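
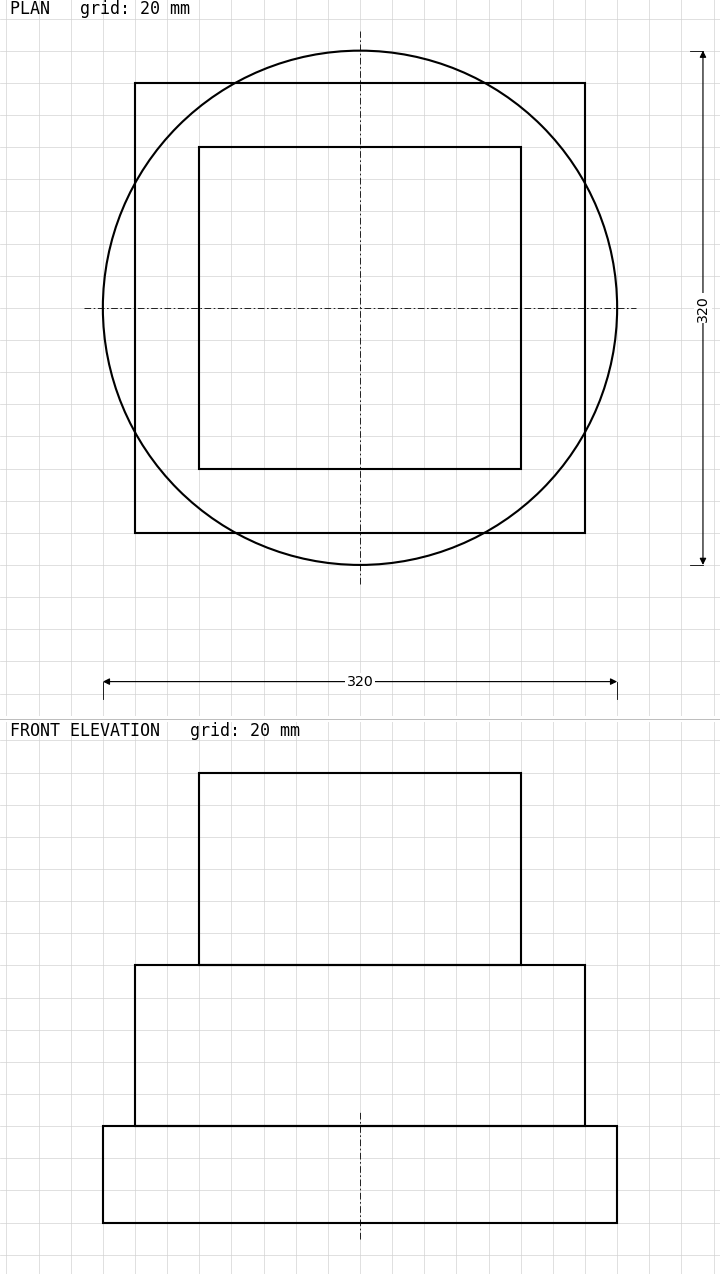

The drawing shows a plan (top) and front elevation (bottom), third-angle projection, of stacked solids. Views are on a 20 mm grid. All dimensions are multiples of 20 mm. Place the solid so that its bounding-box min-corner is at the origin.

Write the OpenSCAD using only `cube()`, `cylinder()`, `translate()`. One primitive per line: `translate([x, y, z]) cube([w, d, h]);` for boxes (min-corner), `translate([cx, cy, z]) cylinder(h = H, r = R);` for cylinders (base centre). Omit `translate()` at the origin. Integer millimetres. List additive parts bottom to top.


translate([160, 160, 0]) cylinder(h = 60, r = 160);
translate([20, 20, 60]) cube([280, 280, 100]);
translate([60, 60, 160]) cube([200, 200, 120]);


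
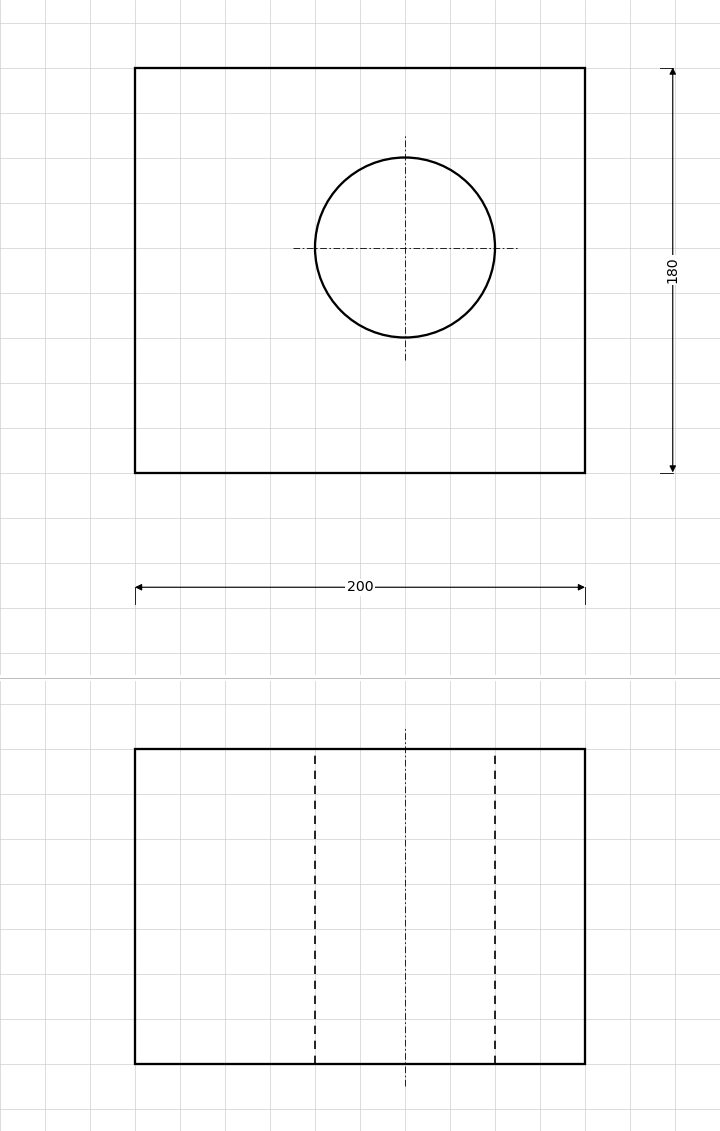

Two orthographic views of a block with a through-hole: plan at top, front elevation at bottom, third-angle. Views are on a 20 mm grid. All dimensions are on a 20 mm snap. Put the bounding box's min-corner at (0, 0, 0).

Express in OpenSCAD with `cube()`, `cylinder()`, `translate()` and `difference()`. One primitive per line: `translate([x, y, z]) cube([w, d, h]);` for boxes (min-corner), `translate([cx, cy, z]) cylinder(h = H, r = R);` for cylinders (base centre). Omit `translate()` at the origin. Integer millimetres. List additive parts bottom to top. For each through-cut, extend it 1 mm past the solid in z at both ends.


difference() {
  cube([200, 180, 140]);
  translate([120, 100, -1]) cylinder(h = 142, r = 40);
}


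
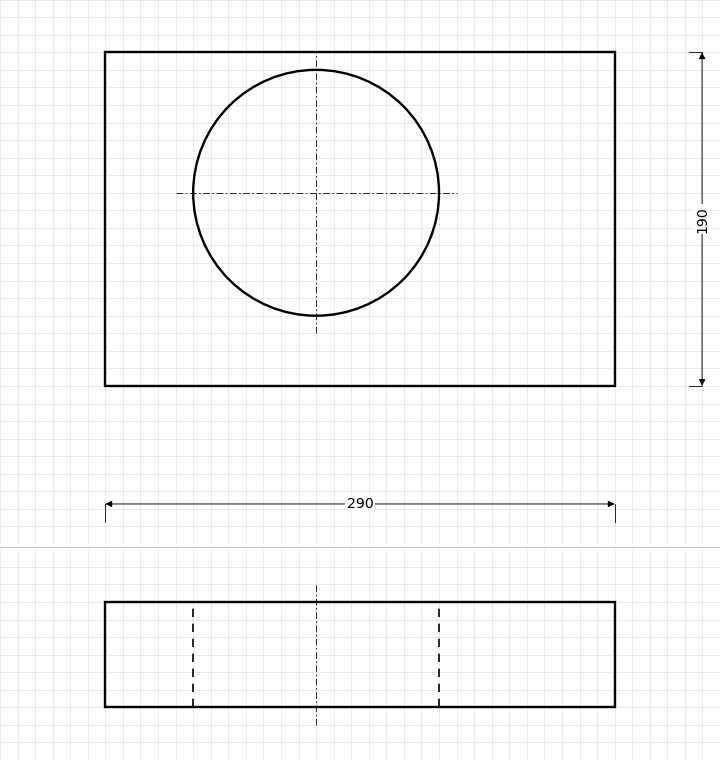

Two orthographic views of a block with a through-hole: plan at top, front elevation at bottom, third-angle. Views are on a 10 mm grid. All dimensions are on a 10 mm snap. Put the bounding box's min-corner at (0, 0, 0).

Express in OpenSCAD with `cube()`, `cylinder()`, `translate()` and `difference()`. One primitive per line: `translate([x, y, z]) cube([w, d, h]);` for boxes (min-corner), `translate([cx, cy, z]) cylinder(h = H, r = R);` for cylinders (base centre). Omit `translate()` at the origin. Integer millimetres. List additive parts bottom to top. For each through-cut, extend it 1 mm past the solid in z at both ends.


difference() {
  cube([290, 190, 60]);
  translate([120, 110, -1]) cylinder(h = 62, r = 70);
}


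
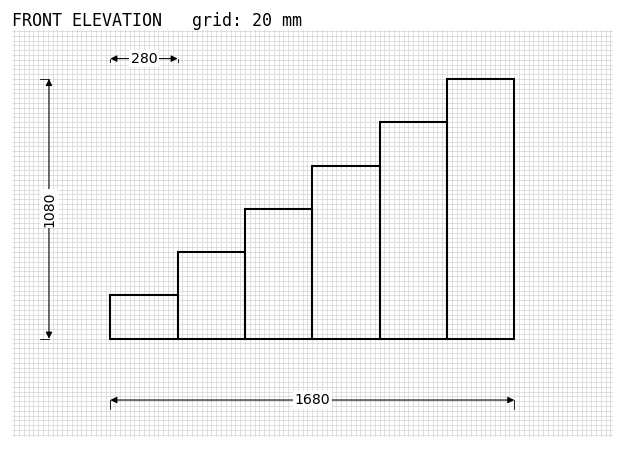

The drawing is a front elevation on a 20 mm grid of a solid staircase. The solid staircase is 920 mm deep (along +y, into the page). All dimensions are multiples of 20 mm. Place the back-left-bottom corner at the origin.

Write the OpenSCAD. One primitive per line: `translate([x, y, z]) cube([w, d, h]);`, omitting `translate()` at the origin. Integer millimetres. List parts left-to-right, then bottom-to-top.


cube([280, 920, 180]);
translate([280, 0, 0]) cube([280, 920, 360]);
translate([560, 0, 0]) cube([280, 920, 540]);
translate([840, 0, 0]) cube([280, 920, 720]);
translate([1120, 0, 0]) cube([280, 920, 900]);
translate([1400, 0, 0]) cube([280, 920, 1080]);


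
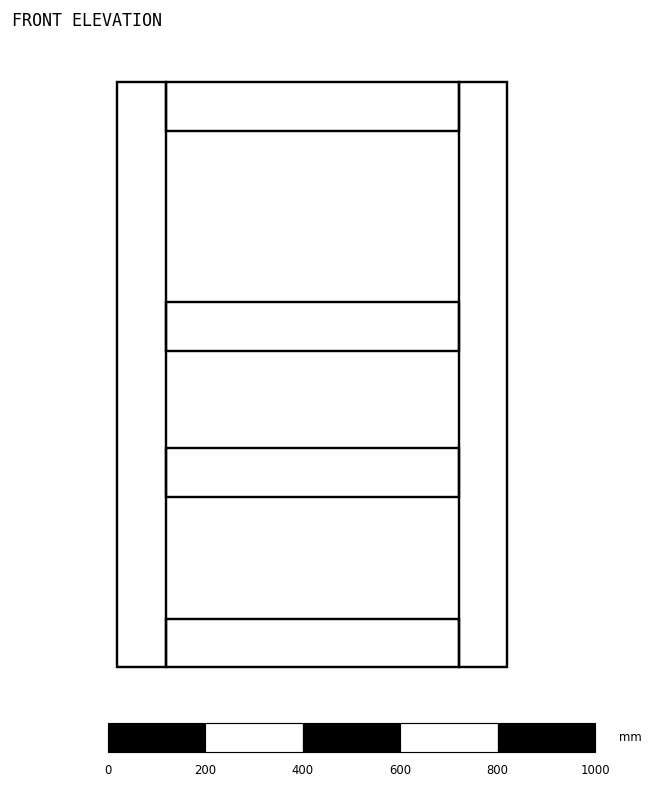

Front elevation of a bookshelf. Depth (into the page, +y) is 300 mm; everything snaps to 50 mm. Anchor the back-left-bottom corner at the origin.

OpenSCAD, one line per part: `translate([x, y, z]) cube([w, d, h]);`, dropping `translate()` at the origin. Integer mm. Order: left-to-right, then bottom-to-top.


cube([100, 300, 1200]);
translate([100, 0, 0]) cube([600, 300, 100]);
translate([100, 0, 350]) cube([600, 300, 100]);
translate([100, 0, 650]) cube([600, 300, 100]);
translate([100, 0, 1100]) cube([600, 300, 100]);
translate([700, 0, 0]) cube([100, 300, 1200]);


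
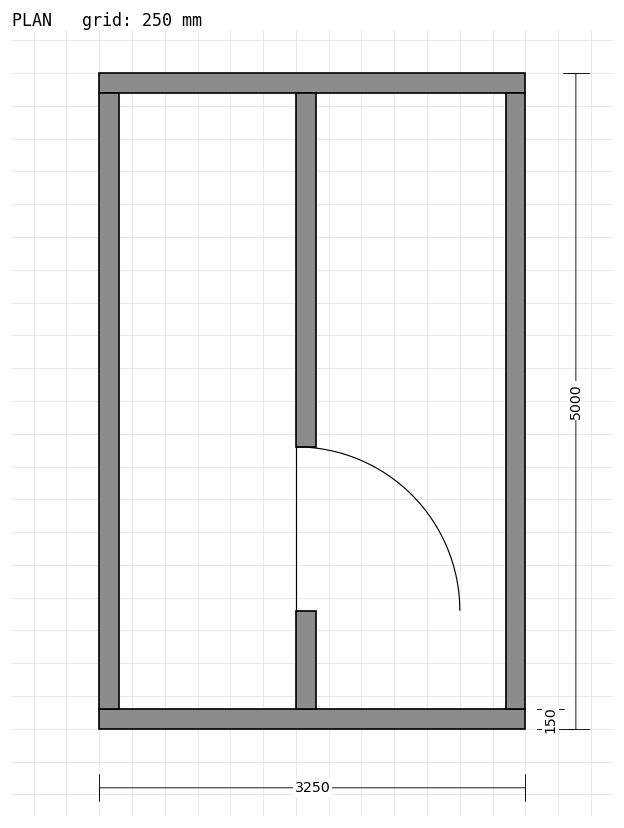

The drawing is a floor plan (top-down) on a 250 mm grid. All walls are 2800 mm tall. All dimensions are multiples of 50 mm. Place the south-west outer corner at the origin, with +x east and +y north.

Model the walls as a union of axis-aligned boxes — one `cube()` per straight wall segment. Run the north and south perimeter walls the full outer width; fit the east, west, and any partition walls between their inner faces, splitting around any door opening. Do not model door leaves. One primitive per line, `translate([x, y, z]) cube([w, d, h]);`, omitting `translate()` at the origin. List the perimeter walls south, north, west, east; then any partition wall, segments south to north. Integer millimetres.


cube([3250, 150, 2800]);
translate([0, 4850, 0]) cube([3250, 150, 2800]);
translate([0, 150, 0]) cube([150, 4700, 2800]);
translate([3100, 150, 0]) cube([150, 4700, 2800]);
translate([1500, 150, 0]) cube([150, 750, 2800]);
translate([1500, 2150, 0]) cube([150, 2700, 2800]);


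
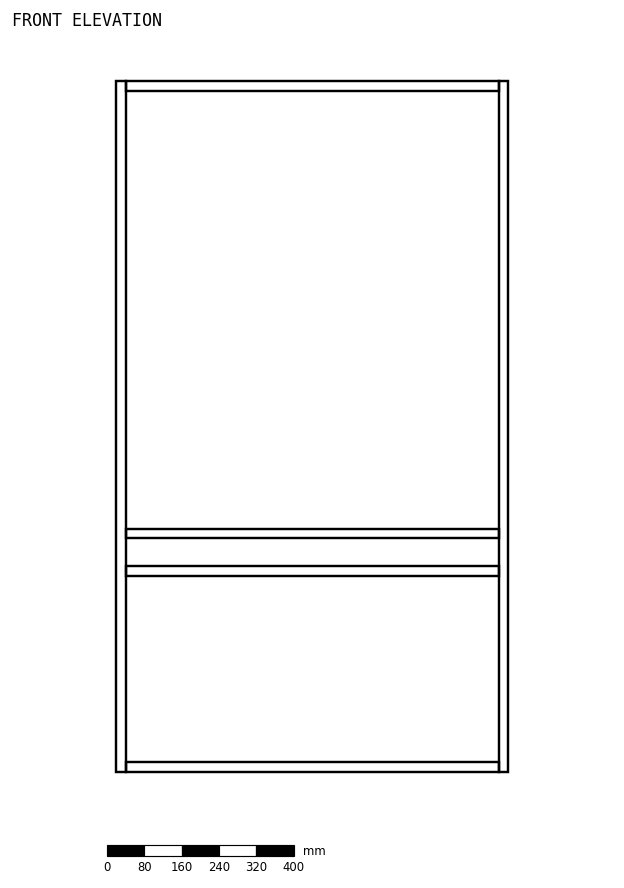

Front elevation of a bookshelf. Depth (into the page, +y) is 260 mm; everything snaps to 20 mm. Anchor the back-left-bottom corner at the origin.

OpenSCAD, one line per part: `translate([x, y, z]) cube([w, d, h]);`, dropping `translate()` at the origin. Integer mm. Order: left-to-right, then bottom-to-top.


cube([20, 260, 1480]);
translate([20, 0, 0]) cube([800, 260, 20]);
translate([20, 0, 420]) cube([800, 260, 20]);
translate([20, 0, 500]) cube([800, 260, 20]);
translate([20, 0, 1460]) cube([800, 260, 20]);
translate([820, 0, 0]) cube([20, 260, 1480]);


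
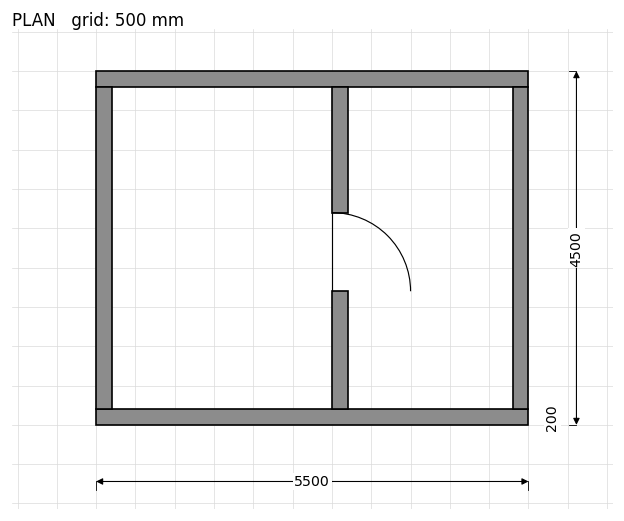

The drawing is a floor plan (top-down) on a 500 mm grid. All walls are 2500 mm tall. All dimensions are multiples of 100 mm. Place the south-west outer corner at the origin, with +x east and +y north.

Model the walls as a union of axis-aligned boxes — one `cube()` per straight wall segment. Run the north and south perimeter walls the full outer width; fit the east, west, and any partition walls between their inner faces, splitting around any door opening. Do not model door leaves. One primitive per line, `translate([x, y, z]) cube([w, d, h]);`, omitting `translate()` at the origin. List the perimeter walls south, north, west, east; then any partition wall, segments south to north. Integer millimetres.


cube([5500, 200, 2500]);
translate([0, 4300, 0]) cube([5500, 200, 2500]);
translate([0, 200, 0]) cube([200, 4100, 2500]);
translate([5300, 200, 0]) cube([200, 4100, 2500]);
translate([3000, 200, 0]) cube([200, 1500, 2500]);
translate([3000, 2700, 0]) cube([200, 1600, 2500]);


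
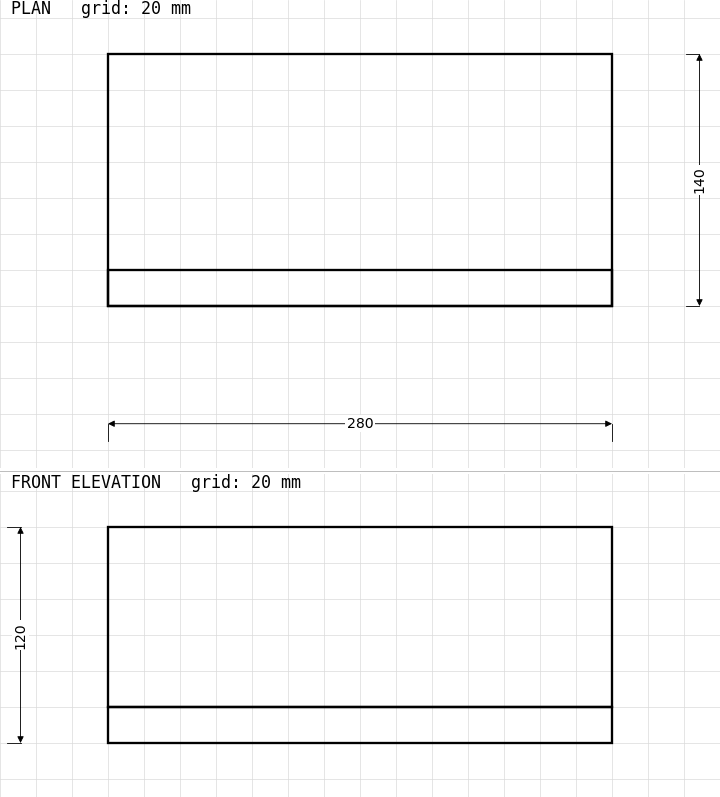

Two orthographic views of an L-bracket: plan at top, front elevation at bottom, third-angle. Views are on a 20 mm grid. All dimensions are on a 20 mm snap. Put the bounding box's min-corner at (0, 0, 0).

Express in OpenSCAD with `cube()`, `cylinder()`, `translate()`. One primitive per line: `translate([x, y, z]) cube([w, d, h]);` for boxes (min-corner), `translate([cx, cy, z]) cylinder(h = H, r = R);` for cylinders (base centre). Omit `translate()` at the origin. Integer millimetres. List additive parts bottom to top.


cube([280, 140, 20]);
translate([0, 0, 20]) cube([280, 20, 100]);


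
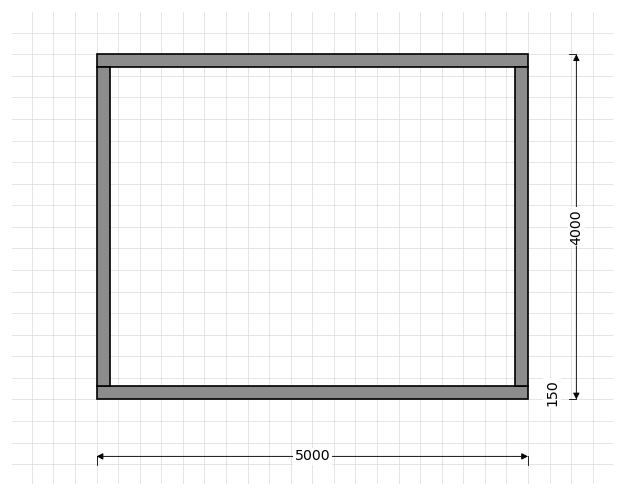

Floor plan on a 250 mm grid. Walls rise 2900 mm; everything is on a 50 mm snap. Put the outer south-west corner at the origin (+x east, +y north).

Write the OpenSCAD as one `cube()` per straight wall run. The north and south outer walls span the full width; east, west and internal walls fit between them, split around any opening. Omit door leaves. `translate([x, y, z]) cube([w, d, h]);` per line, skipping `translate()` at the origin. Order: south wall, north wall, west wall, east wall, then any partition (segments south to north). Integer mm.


cube([5000, 150, 2900]);
translate([0, 3850, 0]) cube([5000, 150, 2900]);
translate([0, 150, 0]) cube([150, 3700, 2900]);
translate([4850, 150, 0]) cube([150, 3700, 2900]);


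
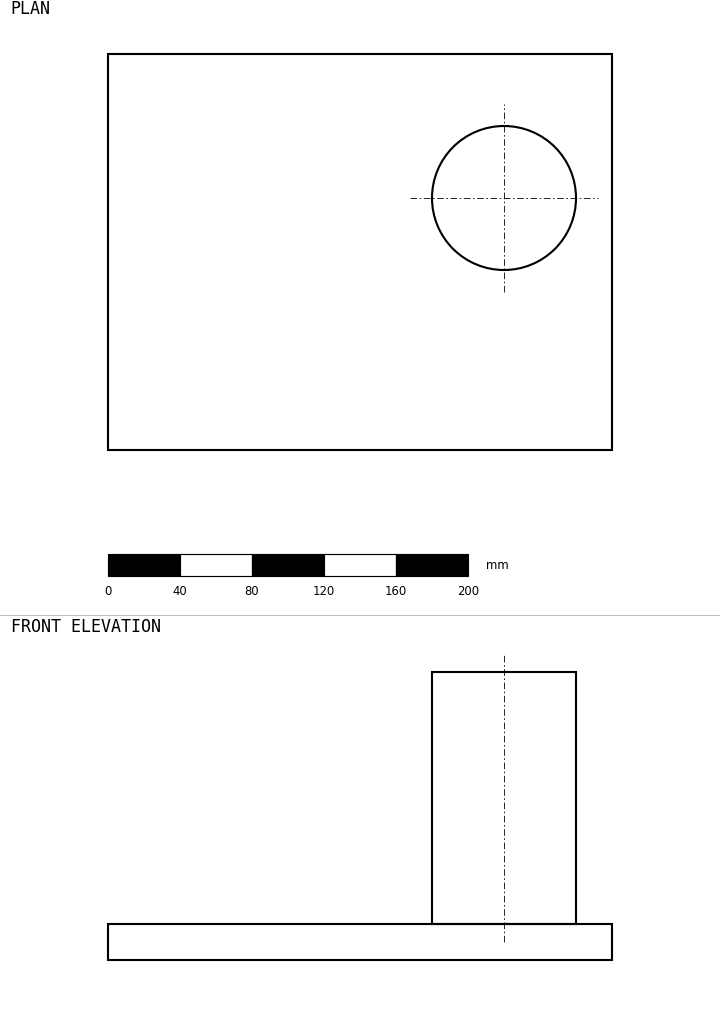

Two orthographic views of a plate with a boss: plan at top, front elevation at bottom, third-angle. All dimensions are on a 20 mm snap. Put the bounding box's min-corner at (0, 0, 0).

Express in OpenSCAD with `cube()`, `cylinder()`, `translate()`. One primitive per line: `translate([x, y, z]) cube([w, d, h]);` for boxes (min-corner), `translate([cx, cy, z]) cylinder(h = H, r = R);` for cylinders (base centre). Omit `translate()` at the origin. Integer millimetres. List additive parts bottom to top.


cube([280, 220, 20]);
translate([220, 140, 20]) cylinder(h = 140, r = 40);


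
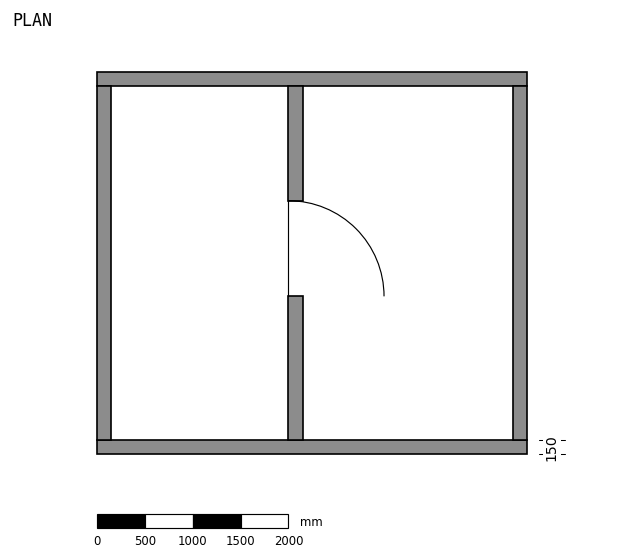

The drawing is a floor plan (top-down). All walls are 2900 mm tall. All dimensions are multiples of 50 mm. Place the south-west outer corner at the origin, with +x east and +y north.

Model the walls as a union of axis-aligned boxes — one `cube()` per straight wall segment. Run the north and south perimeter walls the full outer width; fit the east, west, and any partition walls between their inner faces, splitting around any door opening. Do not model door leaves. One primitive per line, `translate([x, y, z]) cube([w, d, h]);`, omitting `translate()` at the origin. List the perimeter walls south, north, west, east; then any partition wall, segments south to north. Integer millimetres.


cube([4500, 150, 2900]);
translate([0, 3850, 0]) cube([4500, 150, 2900]);
translate([0, 150, 0]) cube([150, 3700, 2900]);
translate([4350, 150, 0]) cube([150, 3700, 2900]);
translate([2000, 150, 0]) cube([150, 1500, 2900]);
translate([2000, 2650, 0]) cube([150, 1200, 2900]);


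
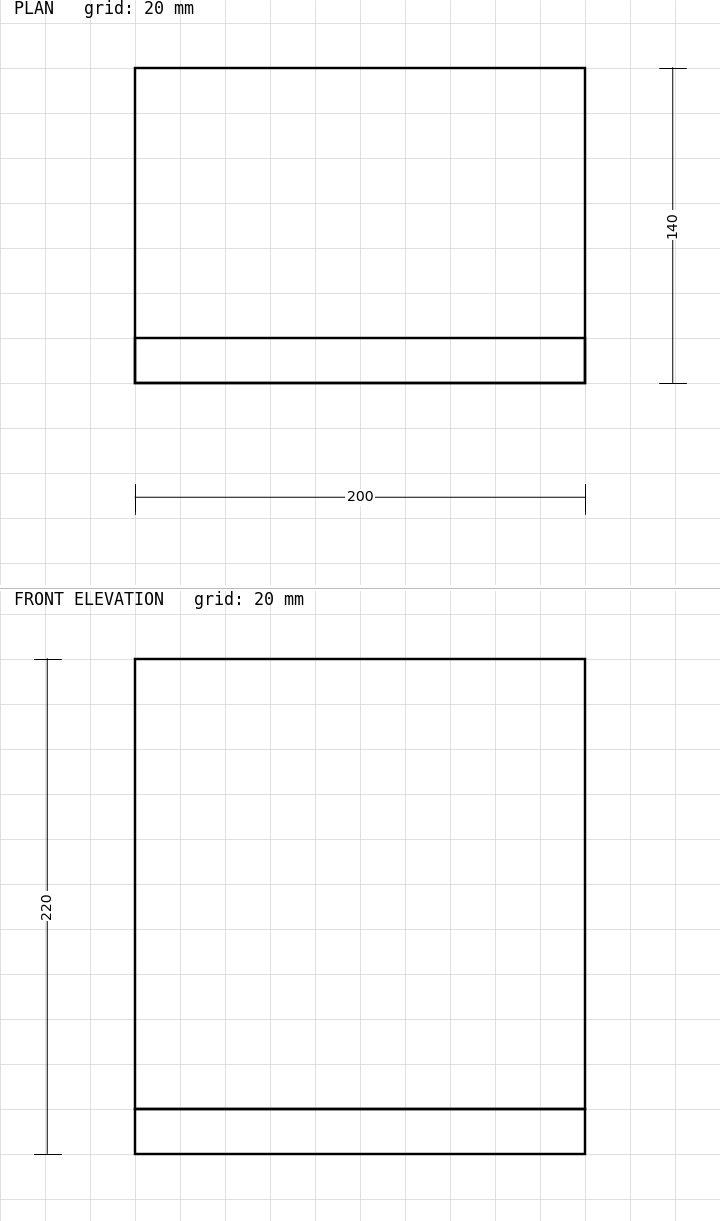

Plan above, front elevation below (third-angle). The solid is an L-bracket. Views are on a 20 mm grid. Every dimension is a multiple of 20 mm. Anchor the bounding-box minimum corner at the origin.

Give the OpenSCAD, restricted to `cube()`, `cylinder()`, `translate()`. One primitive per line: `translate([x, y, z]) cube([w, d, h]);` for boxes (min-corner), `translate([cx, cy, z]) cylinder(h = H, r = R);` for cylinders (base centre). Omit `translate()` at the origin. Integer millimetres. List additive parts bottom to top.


cube([200, 140, 20]);
translate([0, 0, 20]) cube([200, 20, 200]);


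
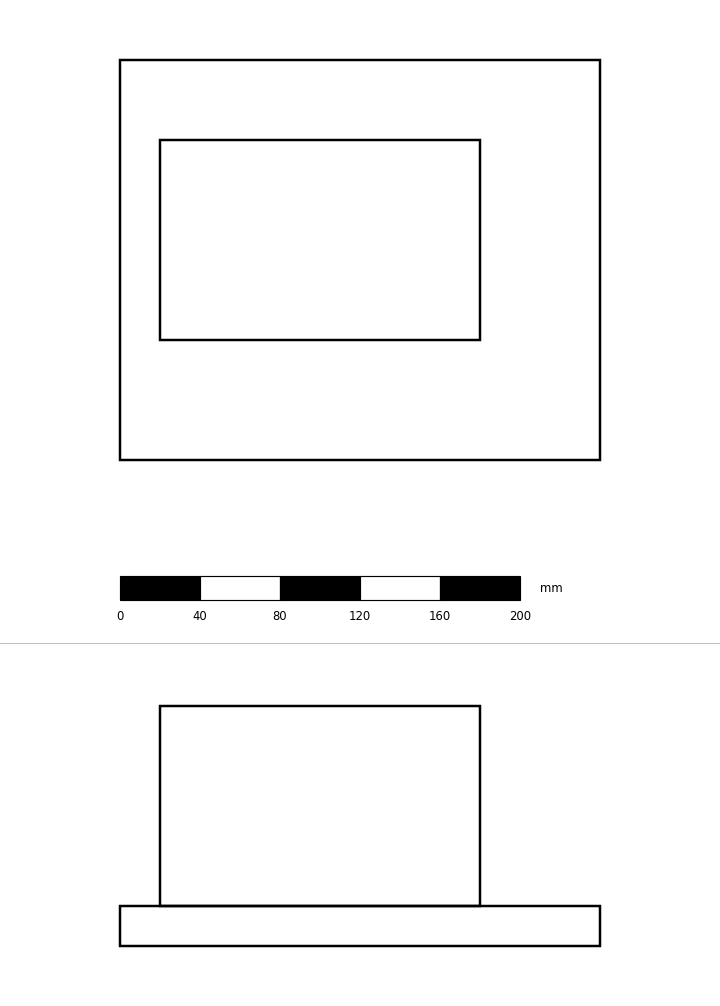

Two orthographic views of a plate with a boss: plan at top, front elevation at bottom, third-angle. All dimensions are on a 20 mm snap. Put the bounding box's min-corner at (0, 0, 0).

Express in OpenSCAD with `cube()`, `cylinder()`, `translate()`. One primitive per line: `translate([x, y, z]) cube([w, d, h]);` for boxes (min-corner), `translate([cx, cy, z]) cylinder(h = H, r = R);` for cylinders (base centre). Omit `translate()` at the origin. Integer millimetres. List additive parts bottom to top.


cube([240, 200, 20]);
translate([20, 60, 20]) cube([160, 100, 100]);


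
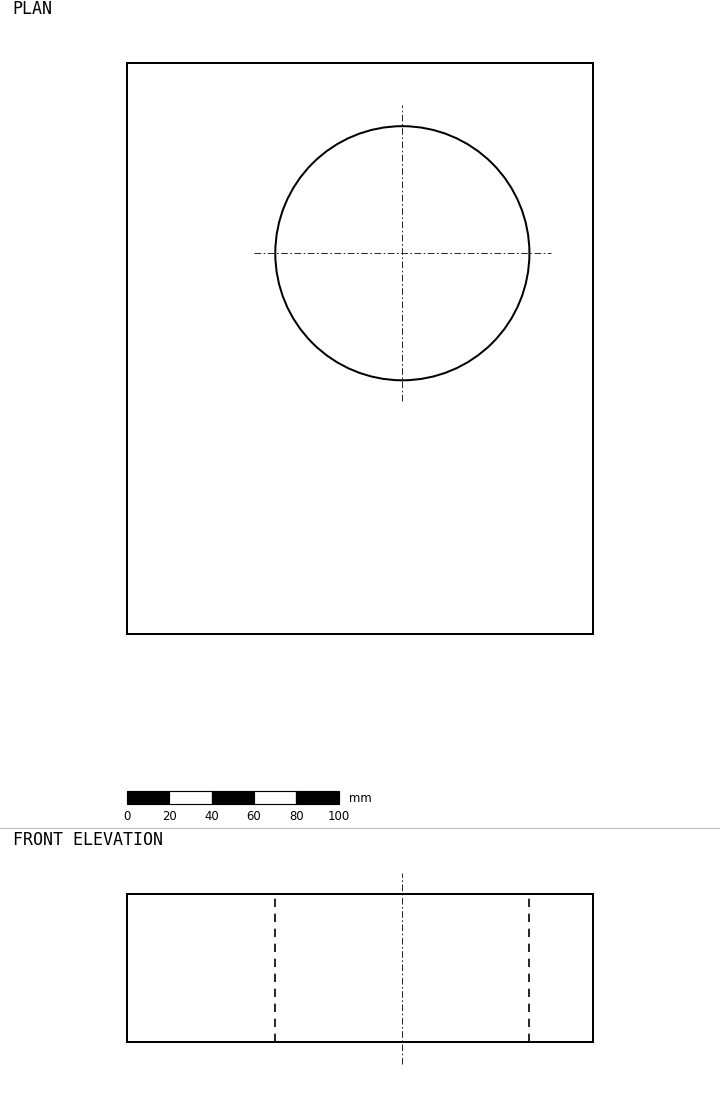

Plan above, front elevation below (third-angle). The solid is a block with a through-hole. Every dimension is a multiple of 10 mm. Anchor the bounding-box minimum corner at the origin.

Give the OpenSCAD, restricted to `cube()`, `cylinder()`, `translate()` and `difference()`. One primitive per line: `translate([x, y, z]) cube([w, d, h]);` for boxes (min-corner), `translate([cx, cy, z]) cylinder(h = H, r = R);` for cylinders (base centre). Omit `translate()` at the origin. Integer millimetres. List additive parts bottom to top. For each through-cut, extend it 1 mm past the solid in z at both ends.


difference() {
  cube([220, 270, 70]);
  translate([130, 180, -1]) cylinder(h = 72, r = 60);
}


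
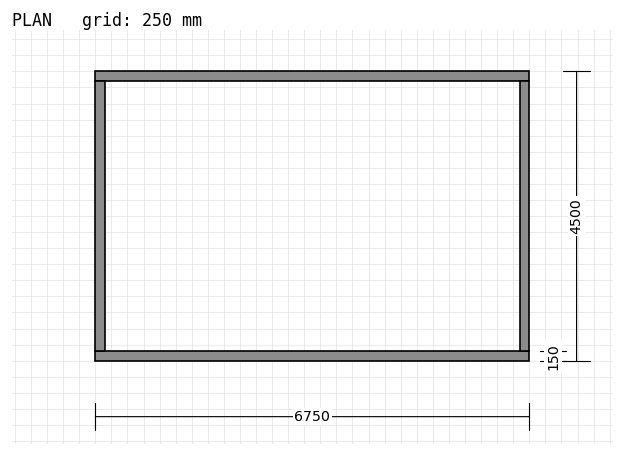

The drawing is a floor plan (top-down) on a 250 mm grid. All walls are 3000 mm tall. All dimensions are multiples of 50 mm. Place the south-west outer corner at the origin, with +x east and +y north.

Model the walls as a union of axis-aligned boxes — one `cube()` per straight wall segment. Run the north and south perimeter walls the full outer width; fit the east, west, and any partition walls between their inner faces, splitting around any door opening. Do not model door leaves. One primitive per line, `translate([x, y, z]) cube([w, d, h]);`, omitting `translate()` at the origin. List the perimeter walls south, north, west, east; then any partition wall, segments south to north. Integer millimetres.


cube([6750, 150, 3000]);
translate([0, 4350, 0]) cube([6750, 150, 3000]);
translate([0, 150, 0]) cube([150, 4200, 3000]);
translate([6600, 150, 0]) cube([150, 4200, 3000]);


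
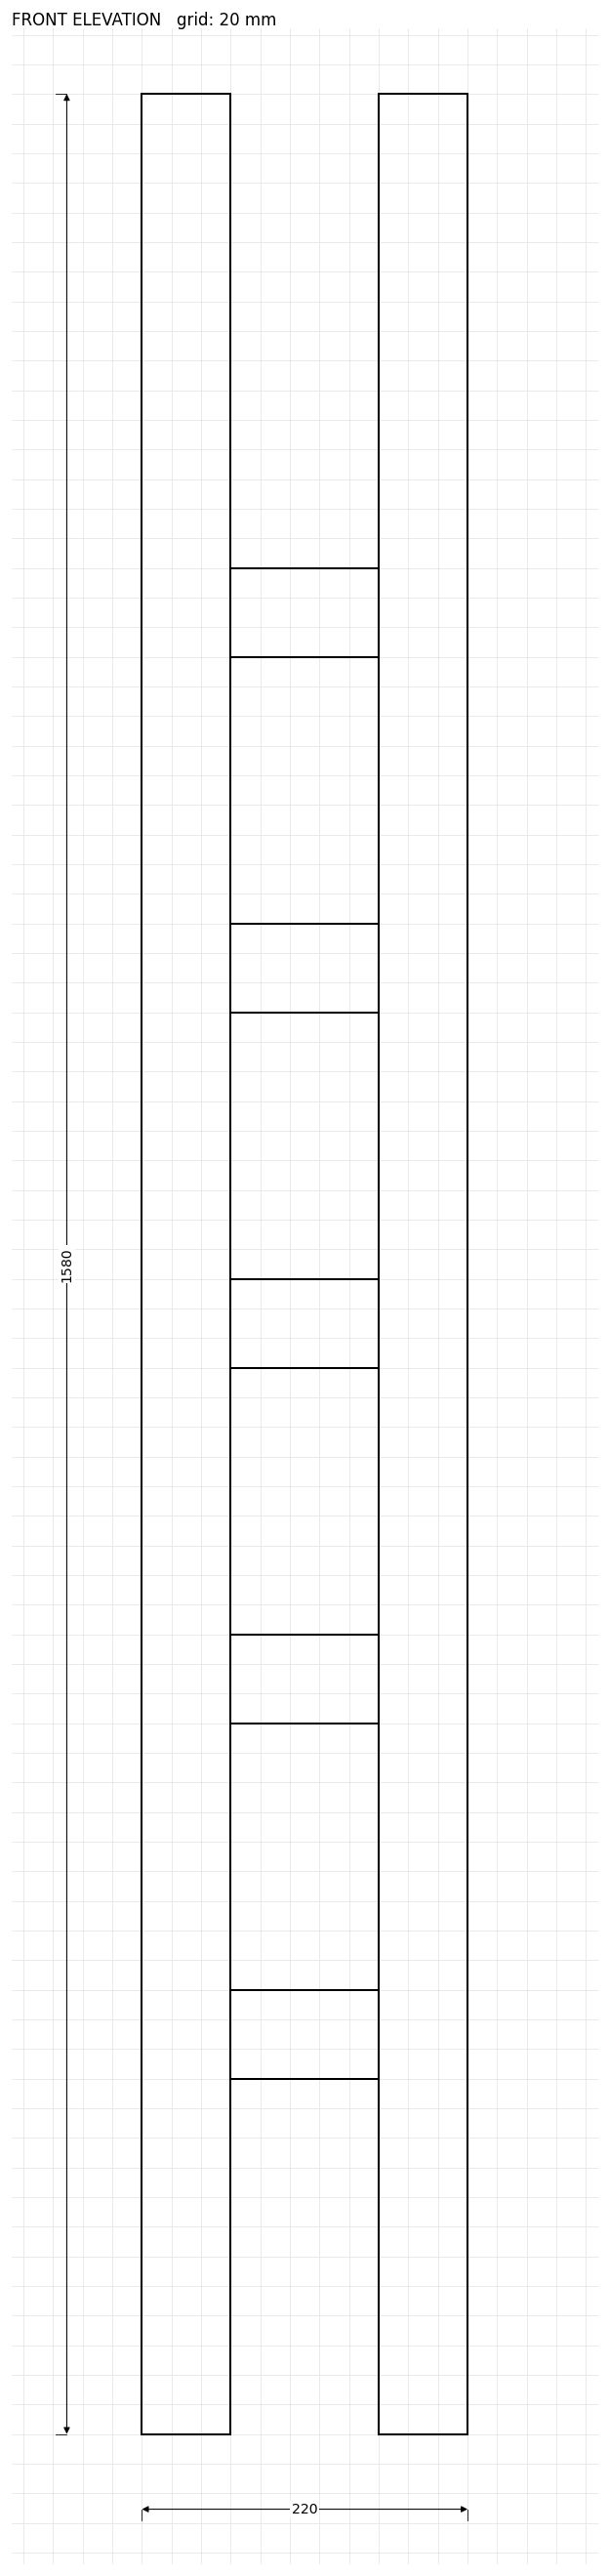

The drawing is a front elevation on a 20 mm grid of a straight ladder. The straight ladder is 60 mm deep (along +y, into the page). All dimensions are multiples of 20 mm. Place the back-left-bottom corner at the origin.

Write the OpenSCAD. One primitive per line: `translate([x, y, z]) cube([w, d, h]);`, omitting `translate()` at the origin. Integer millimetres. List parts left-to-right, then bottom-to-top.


cube([60, 60, 1580]);
translate([60, 0, 240]) cube([100, 60, 60]);
translate([60, 0, 480]) cube([100, 60, 60]);
translate([60, 0, 720]) cube([100, 60, 60]);
translate([60, 0, 960]) cube([100, 60, 60]);
translate([60, 0, 1200]) cube([100, 60, 60]);
translate([160, 0, 0]) cube([60, 60, 1580]);


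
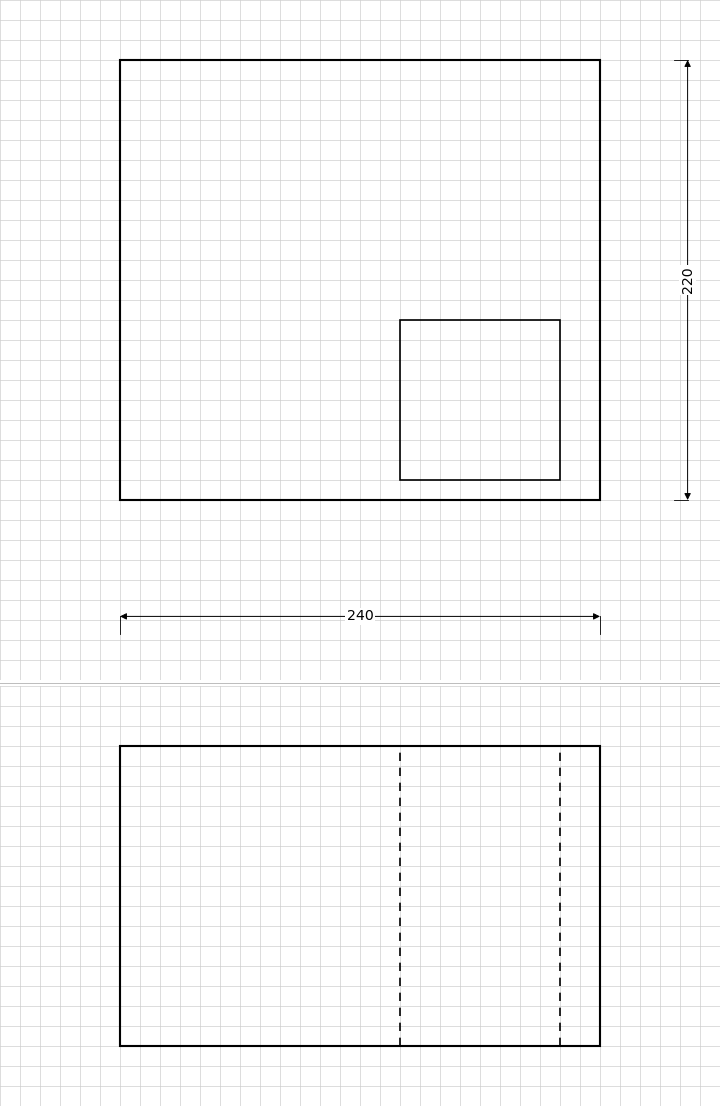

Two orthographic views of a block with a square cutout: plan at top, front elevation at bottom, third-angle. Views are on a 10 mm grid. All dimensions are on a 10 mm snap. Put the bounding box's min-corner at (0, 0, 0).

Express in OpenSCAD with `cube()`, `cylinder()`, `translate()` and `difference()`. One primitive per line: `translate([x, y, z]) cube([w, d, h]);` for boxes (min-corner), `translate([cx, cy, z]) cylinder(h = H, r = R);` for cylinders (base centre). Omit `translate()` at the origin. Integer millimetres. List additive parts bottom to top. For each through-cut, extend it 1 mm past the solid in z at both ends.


difference() {
  cube([240, 220, 150]);
  translate([140, 10, -1]) cube([80, 80, 152]);
}


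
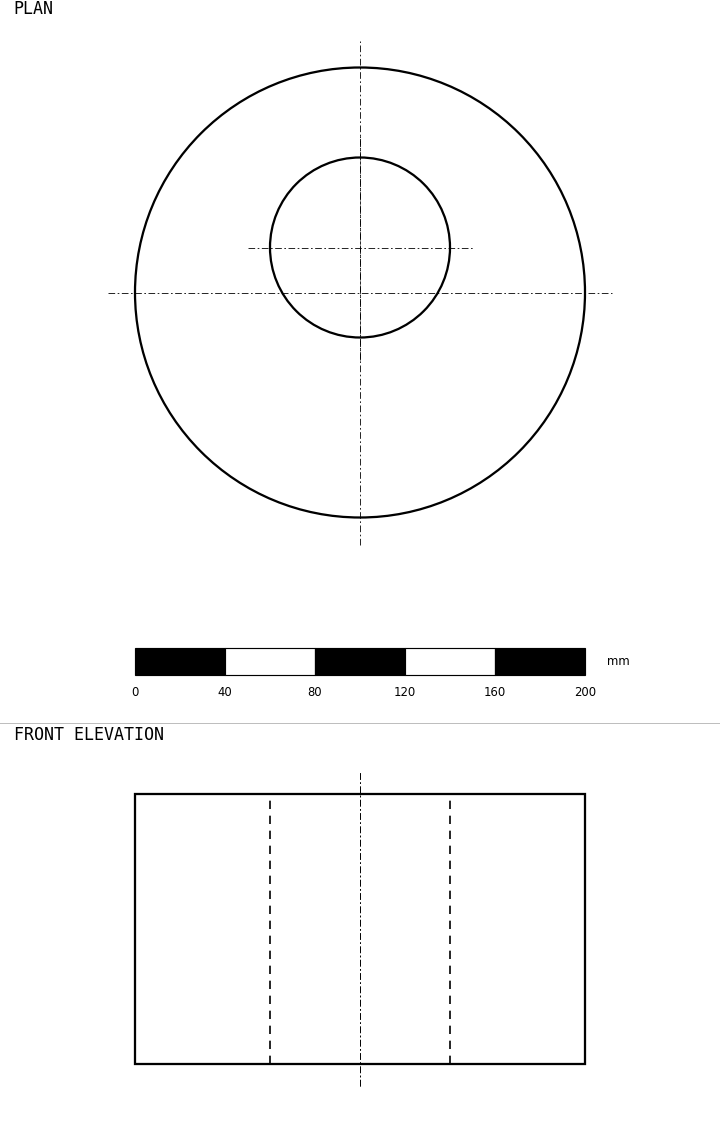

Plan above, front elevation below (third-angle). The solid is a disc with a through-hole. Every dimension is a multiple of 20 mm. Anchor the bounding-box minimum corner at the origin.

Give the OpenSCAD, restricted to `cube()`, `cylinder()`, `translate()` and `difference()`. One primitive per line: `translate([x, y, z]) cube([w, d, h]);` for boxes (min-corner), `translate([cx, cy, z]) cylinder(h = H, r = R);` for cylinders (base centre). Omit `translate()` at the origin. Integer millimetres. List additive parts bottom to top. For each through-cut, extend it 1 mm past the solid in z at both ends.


difference() {
  translate([100, 100, 0]) cylinder(h = 120, r = 100);
  translate([100, 120, -1]) cylinder(h = 122, r = 40);
}


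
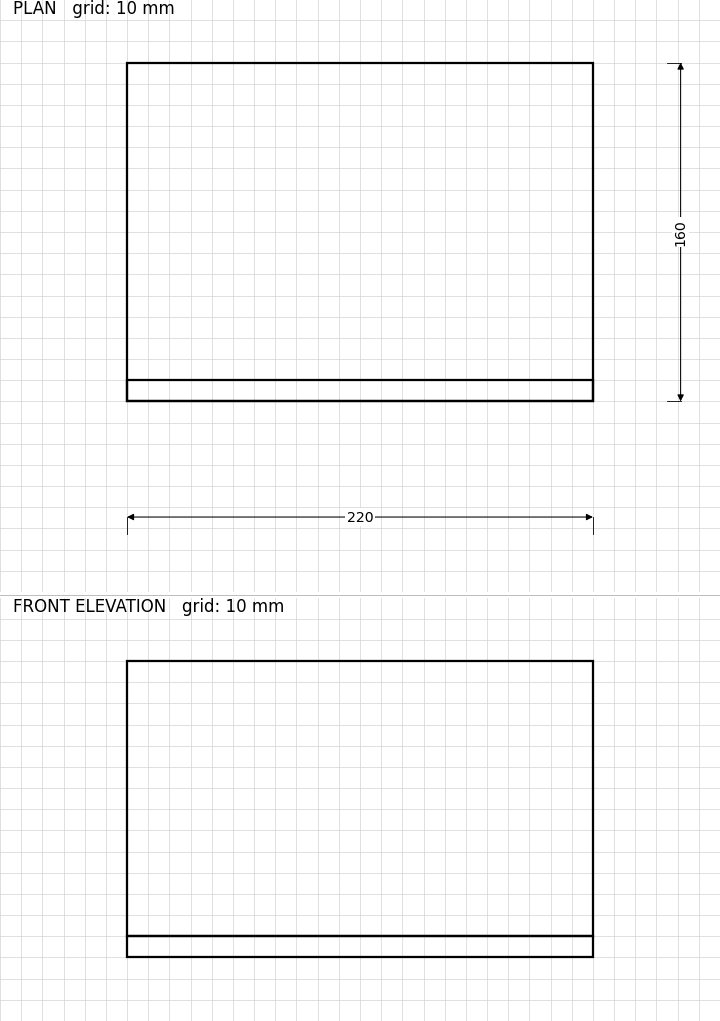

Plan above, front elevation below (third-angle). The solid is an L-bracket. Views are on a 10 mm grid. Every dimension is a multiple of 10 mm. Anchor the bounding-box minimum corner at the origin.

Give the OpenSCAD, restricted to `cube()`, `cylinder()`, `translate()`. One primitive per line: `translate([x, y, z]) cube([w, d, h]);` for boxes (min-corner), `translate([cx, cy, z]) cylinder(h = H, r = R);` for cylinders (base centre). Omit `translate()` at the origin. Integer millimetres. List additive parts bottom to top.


cube([220, 160, 10]);
translate([0, 0, 10]) cube([220, 10, 130]);


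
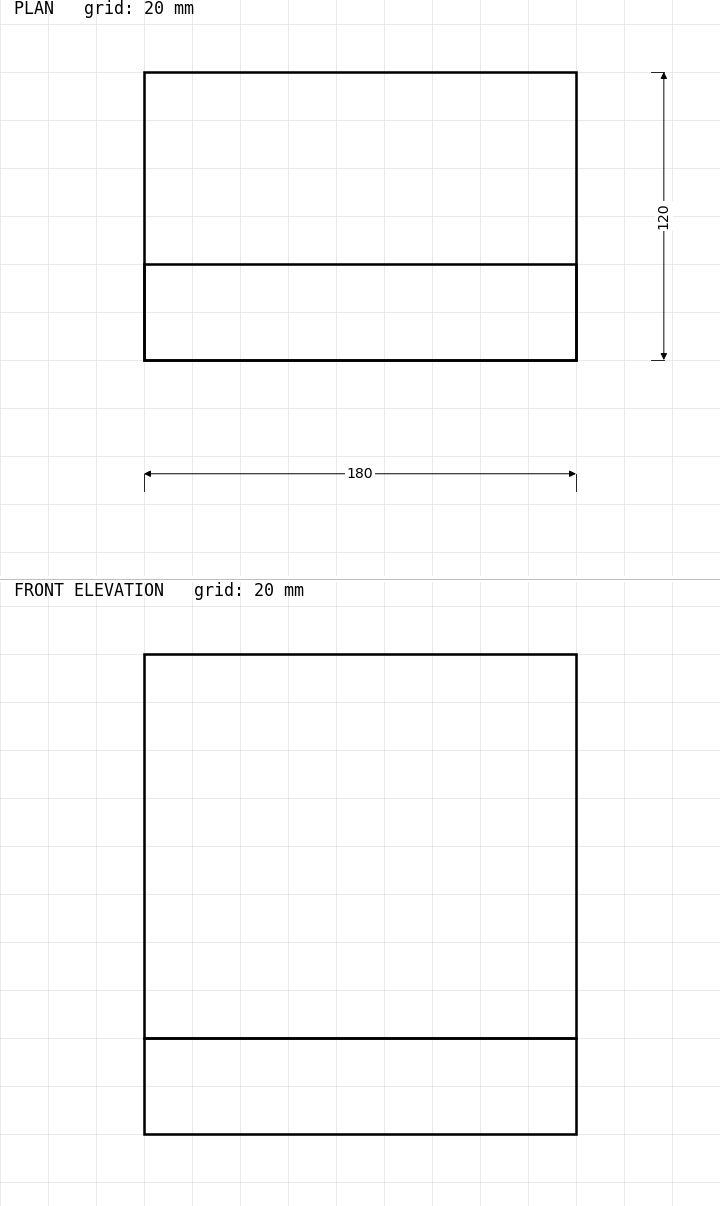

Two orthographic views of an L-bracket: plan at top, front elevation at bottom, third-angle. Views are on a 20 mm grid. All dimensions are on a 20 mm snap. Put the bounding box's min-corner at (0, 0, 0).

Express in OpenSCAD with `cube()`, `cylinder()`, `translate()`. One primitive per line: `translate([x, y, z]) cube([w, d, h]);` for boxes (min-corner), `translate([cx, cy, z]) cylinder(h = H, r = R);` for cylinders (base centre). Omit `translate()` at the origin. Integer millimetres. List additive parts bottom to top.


cube([180, 120, 40]);
translate([0, 0, 40]) cube([180, 40, 160]);


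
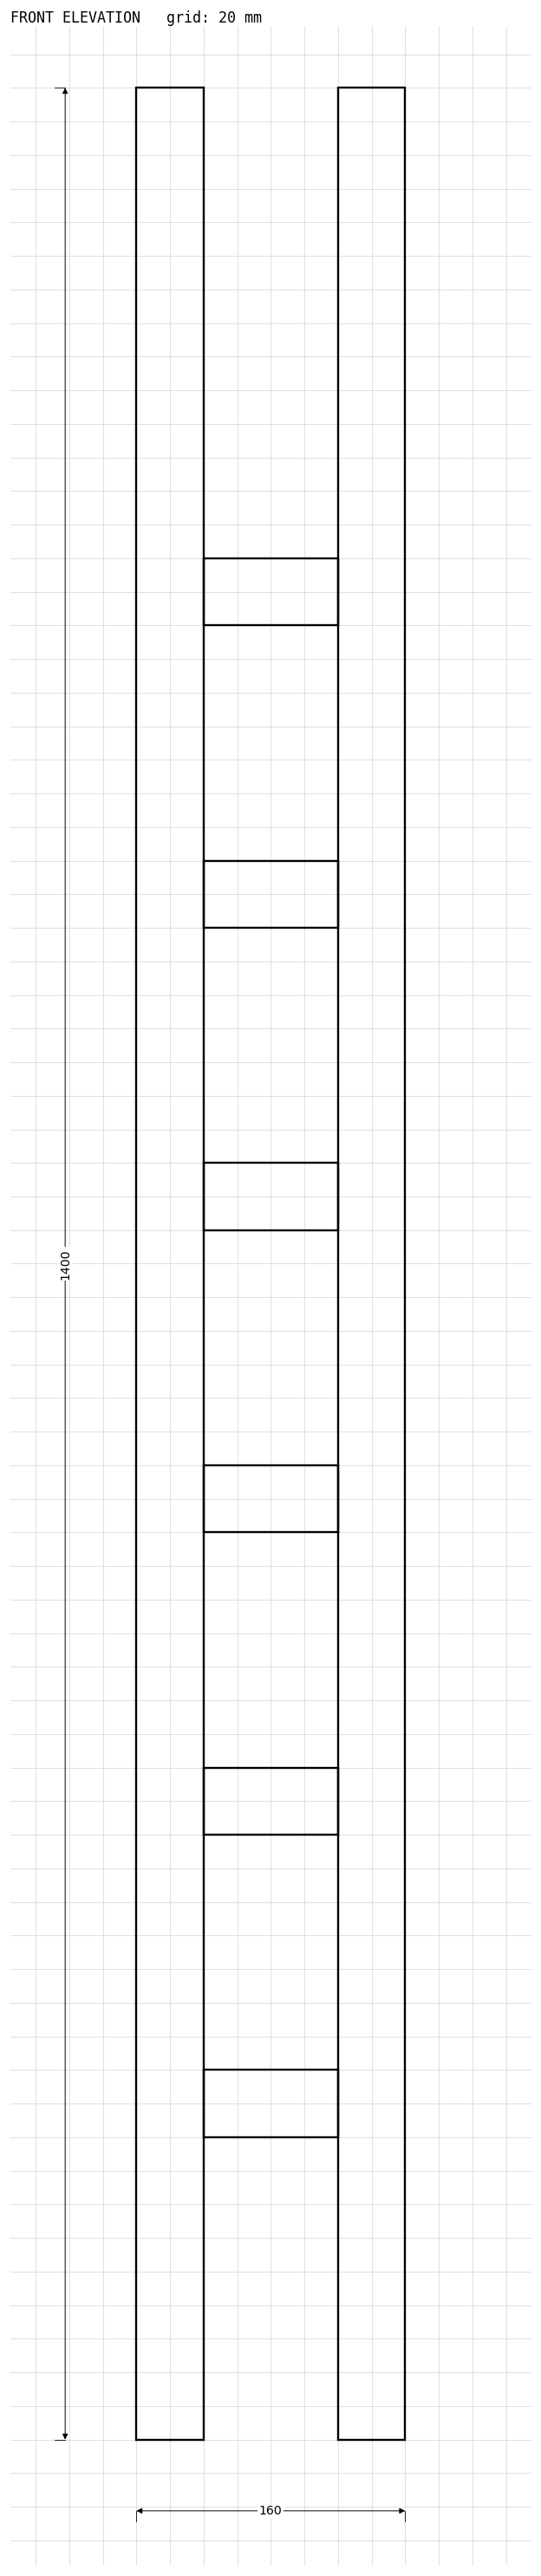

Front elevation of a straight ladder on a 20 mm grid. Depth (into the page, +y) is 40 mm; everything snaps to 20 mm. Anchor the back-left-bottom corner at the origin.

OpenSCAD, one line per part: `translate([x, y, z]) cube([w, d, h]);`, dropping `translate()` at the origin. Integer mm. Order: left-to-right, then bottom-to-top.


cube([40, 40, 1400]);
translate([40, 0, 180]) cube([80, 40, 40]);
translate([40, 0, 360]) cube([80, 40, 40]);
translate([40, 0, 540]) cube([80, 40, 40]);
translate([40, 0, 720]) cube([80, 40, 40]);
translate([40, 0, 900]) cube([80, 40, 40]);
translate([40, 0, 1080]) cube([80, 40, 40]);
translate([120, 0, 0]) cube([40, 40, 1400]);


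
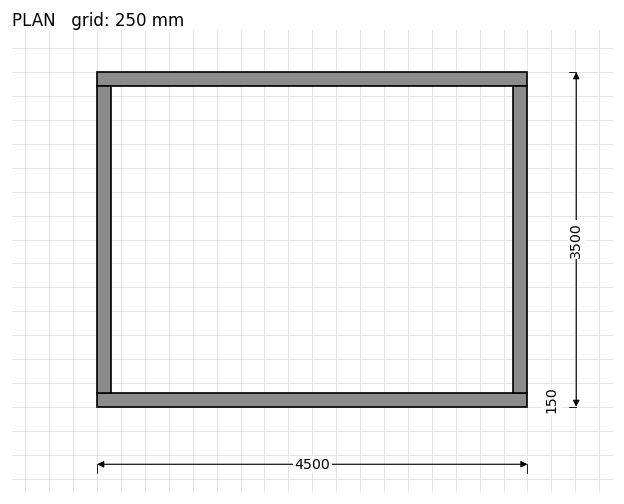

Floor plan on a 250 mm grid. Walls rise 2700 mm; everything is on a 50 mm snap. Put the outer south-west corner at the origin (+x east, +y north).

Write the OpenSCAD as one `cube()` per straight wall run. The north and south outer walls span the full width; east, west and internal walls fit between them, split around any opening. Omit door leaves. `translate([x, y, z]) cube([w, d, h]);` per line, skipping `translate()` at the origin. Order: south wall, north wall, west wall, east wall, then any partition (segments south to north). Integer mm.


cube([4500, 150, 2700]);
translate([0, 3350, 0]) cube([4500, 150, 2700]);
translate([0, 150, 0]) cube([150, 3200, 2700]);
translate([4350, 150, 0]) cube([150, 3200, 2700]);


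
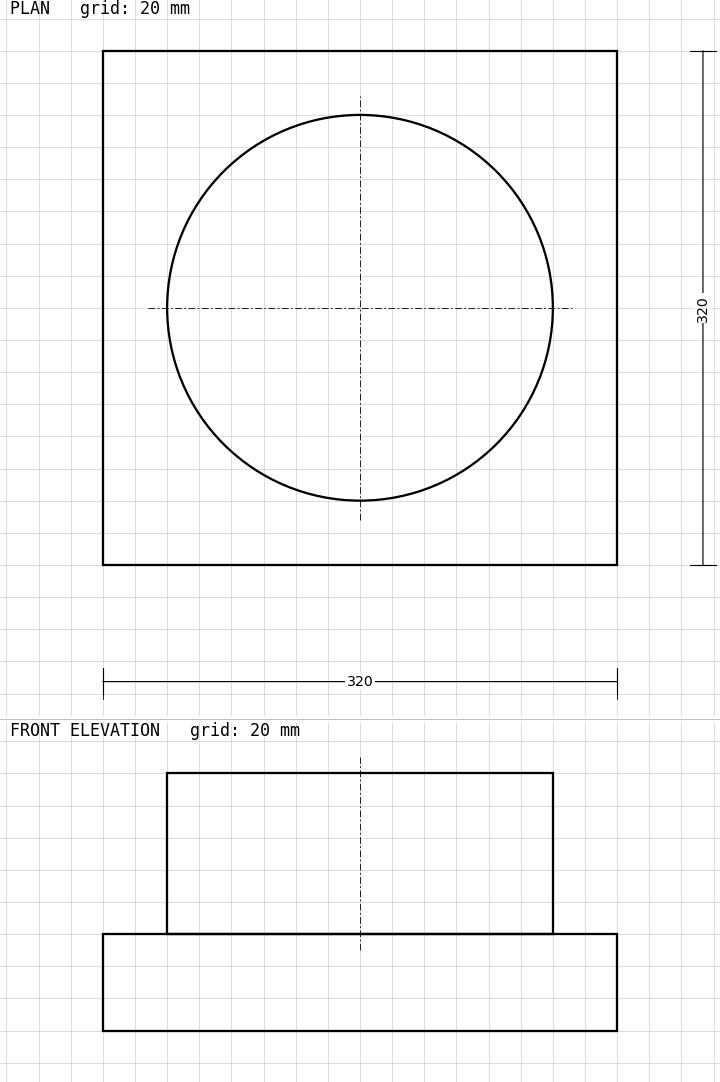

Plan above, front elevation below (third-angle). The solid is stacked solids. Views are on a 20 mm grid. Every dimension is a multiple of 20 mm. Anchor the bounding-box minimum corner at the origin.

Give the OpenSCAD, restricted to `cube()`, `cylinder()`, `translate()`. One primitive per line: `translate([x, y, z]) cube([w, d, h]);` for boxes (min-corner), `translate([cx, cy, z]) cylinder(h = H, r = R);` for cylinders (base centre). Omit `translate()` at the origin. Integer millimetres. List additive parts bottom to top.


cube([320, 320, 60]);
translate([160, 160, 60]) cylinder(h = 100, r = 120);


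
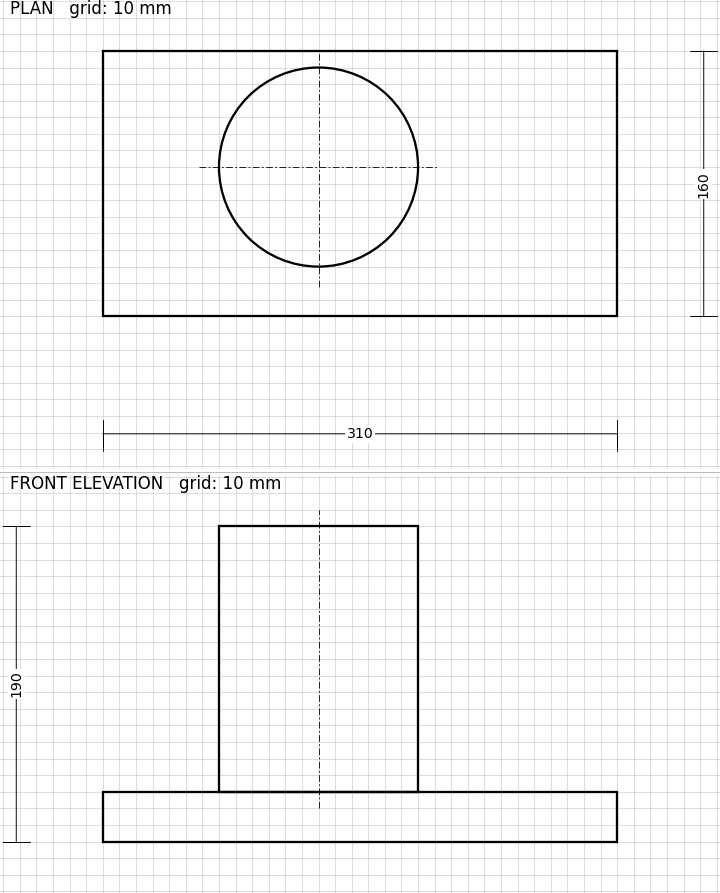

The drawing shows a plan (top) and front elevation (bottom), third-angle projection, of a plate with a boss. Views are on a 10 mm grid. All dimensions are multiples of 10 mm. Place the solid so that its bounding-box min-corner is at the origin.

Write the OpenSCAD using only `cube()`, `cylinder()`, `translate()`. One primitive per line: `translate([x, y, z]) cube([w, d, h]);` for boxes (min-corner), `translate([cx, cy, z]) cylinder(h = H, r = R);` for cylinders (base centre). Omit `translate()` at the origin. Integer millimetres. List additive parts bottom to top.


cube([310, 160, 30]);
translate([130, 90, 30]) cylinder(h = 160, r = 60);


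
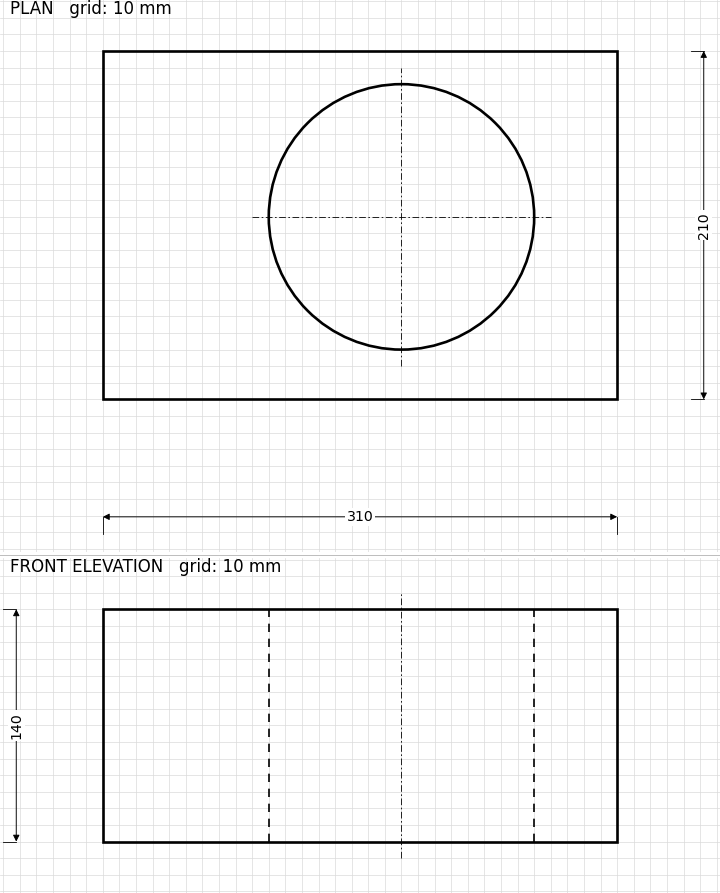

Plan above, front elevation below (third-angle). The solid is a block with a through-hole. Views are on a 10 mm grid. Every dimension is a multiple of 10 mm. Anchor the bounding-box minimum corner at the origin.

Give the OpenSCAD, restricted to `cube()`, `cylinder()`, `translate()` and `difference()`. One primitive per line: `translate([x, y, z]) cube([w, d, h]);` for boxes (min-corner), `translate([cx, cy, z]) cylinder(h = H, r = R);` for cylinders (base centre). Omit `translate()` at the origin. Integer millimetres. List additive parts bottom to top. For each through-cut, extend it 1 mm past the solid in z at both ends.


difference() {
  cube([310, 210, 140]);
  translate([180, 110, -1]) cylinder(h = 142, r = 80);
}


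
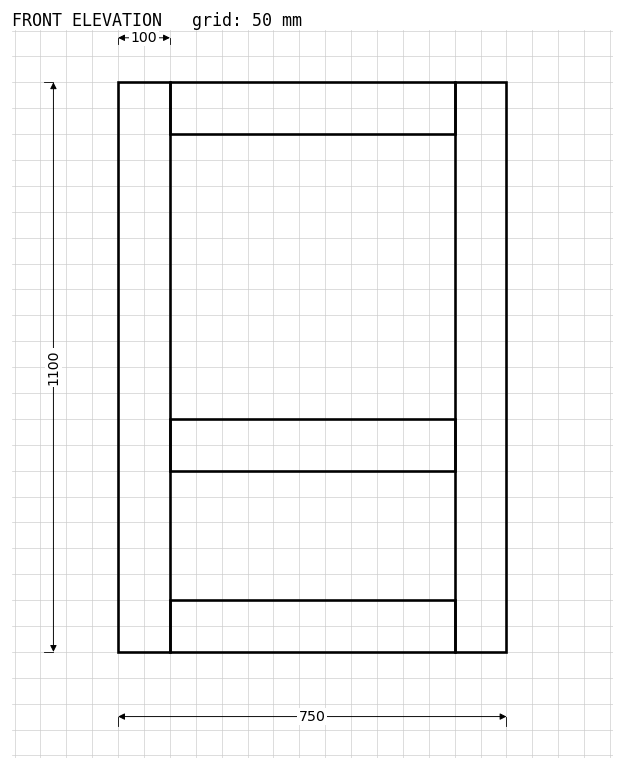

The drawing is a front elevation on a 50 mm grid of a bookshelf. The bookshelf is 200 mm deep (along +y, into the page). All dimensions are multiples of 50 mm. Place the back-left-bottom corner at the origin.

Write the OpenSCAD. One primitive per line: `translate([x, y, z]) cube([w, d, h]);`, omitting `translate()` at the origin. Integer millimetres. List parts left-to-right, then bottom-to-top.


cube([100, 200, 1100]);
translate([100, 0, 0]) cube([550, 200, 100]);
translate([100, 0, 350]) cube([550, 200, 100]);
translate([100, 0, 1000]) cube([550, 200, 100]);
translate([650, 0, 0]) cube([100, 200, 1100]);


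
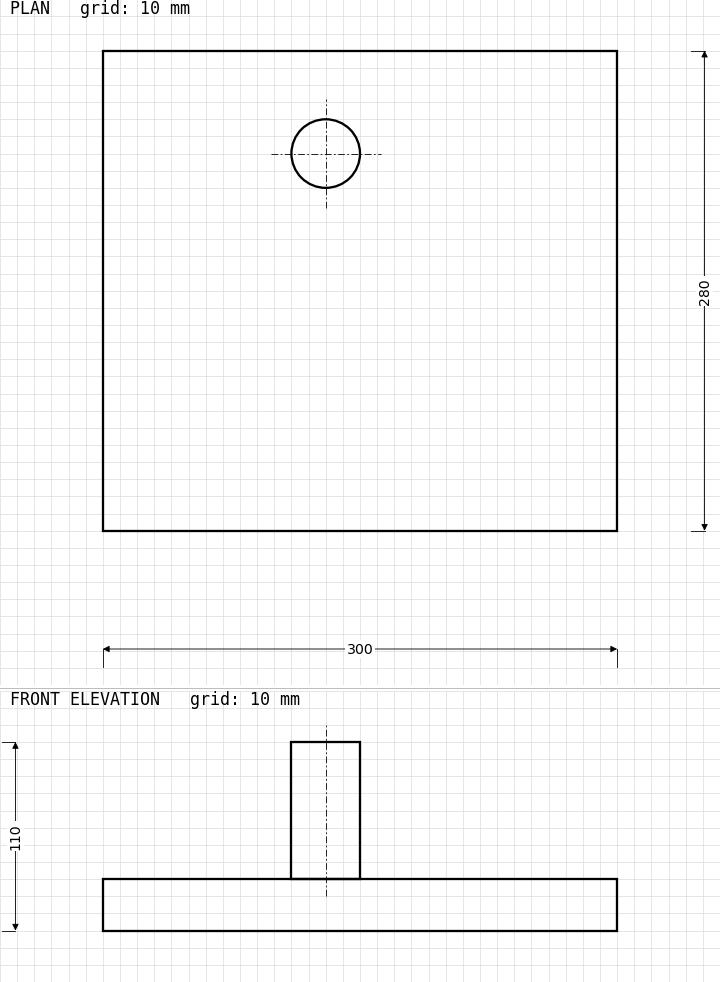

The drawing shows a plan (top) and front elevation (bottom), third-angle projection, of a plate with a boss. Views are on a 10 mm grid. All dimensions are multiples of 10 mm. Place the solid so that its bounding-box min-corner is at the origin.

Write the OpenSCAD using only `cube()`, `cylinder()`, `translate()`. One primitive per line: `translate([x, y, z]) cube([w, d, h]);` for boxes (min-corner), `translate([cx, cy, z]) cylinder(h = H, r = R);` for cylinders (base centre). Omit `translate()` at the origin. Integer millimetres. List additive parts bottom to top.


cube([300, 280, 30]);
translate([130, 220, 30]) cylinder(h = 80, r = 20);


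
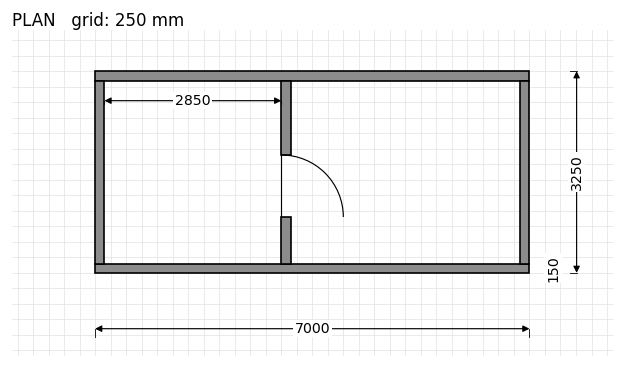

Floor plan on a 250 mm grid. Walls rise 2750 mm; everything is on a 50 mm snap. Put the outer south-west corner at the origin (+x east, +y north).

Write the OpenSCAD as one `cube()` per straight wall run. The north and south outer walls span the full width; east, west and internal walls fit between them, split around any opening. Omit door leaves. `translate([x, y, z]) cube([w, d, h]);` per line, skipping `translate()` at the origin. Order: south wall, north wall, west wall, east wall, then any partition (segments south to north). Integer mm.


cube([7000, 150, 2750]);
translate([0, 3100, 0]) cube([7000, 150, 2750]);
translate([0, 150, 0]) cube([150, 2950, 2750]);
translate([6850, 150, 0]) cube([150, 2950, 2750]);
translate([3000, 150, 0]) cube([150, 750, 2750]);
translate([3000, 1900, 0]) cube([150, 1200, 2750]);


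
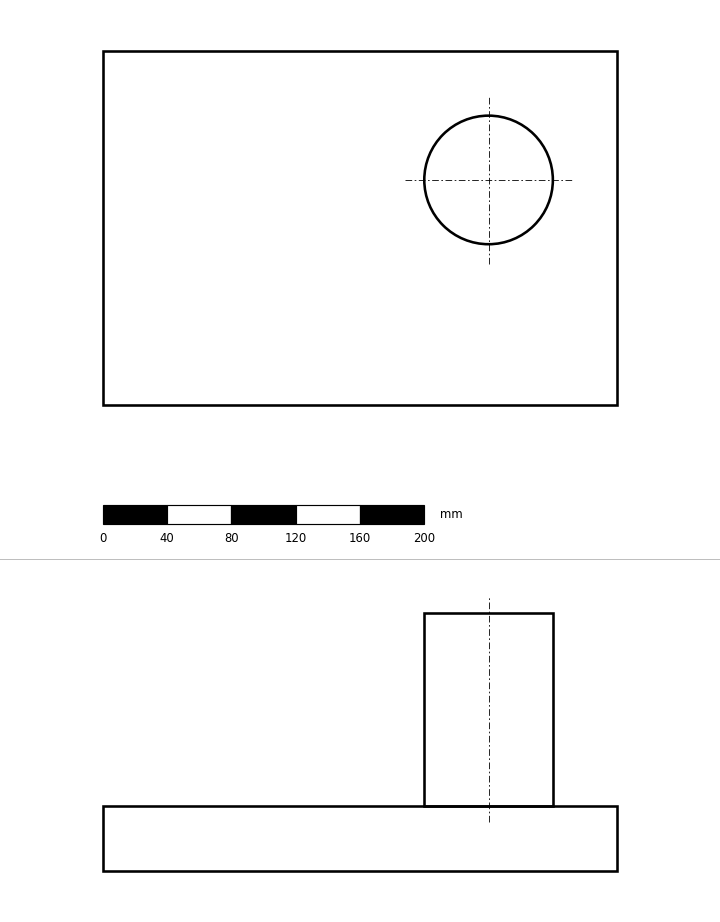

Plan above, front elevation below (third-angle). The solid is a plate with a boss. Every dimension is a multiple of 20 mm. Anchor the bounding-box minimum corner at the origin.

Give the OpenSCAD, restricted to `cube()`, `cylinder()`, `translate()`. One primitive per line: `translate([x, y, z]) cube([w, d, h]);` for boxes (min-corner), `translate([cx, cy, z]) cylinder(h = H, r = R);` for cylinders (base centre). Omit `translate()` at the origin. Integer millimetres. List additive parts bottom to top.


cube([320, 220, 40]);
translate([240, 140, 40]) cylinder(h = 120, r = 40);


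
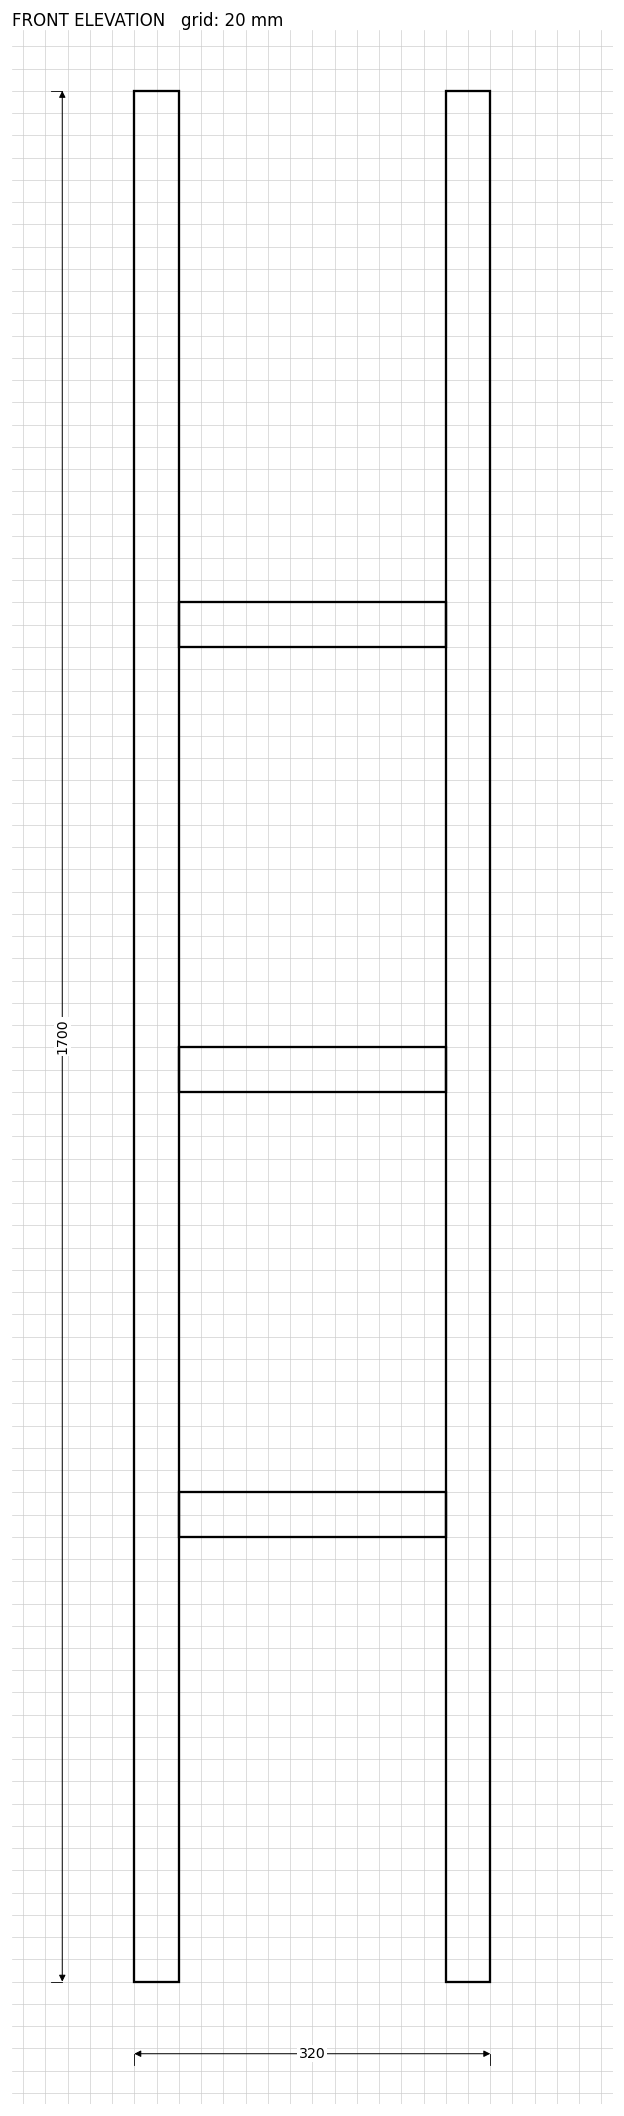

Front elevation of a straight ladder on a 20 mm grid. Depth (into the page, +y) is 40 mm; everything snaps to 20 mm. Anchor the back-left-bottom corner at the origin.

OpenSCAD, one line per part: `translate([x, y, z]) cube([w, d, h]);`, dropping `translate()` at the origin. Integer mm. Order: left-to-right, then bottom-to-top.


cube([40, 40, 1700]);
translate([40, 0, 400]) cube([240, 40, 40]);
translate([40, 0, 800]) cube([240, 40, 40]);
translate([40, 0, 1200]) cube([240, 40, 40]);
translate([280, 0, 0]) cube([40, 40, 1700]);


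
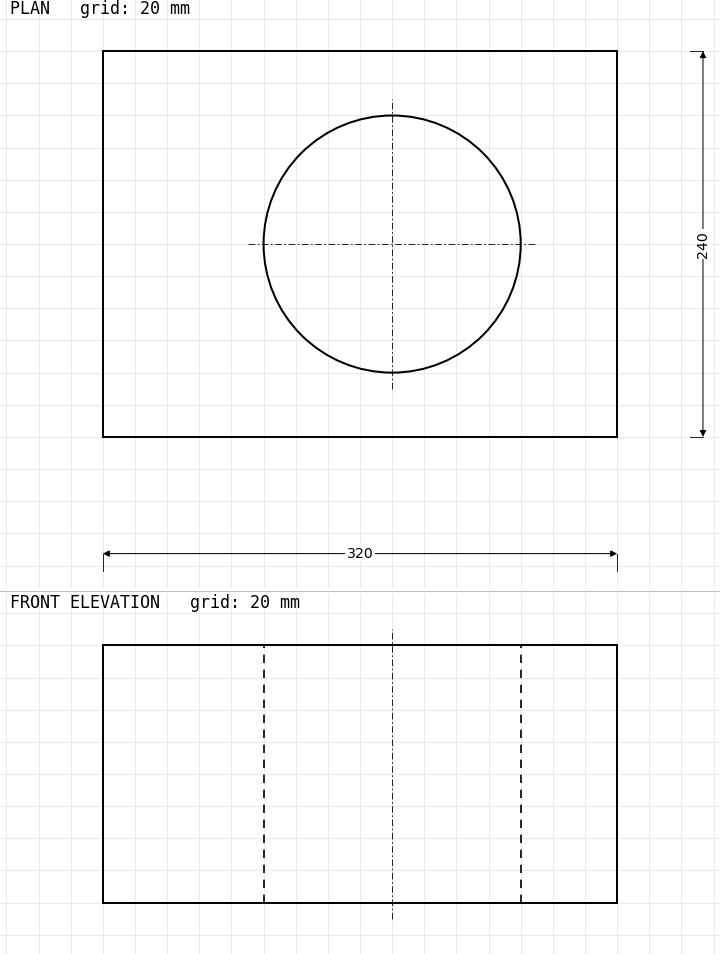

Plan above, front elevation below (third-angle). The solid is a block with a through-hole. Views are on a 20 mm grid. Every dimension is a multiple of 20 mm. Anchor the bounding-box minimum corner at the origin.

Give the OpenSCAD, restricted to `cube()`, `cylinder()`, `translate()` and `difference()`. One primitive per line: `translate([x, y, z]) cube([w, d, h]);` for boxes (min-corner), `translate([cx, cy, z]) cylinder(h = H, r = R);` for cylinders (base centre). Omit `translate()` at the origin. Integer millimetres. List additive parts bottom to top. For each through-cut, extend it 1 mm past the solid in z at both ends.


difference() {
  cube([320, 240, 160]);
  translate([180, 120, -1]) cylinder(h = 162, r = 80);
}


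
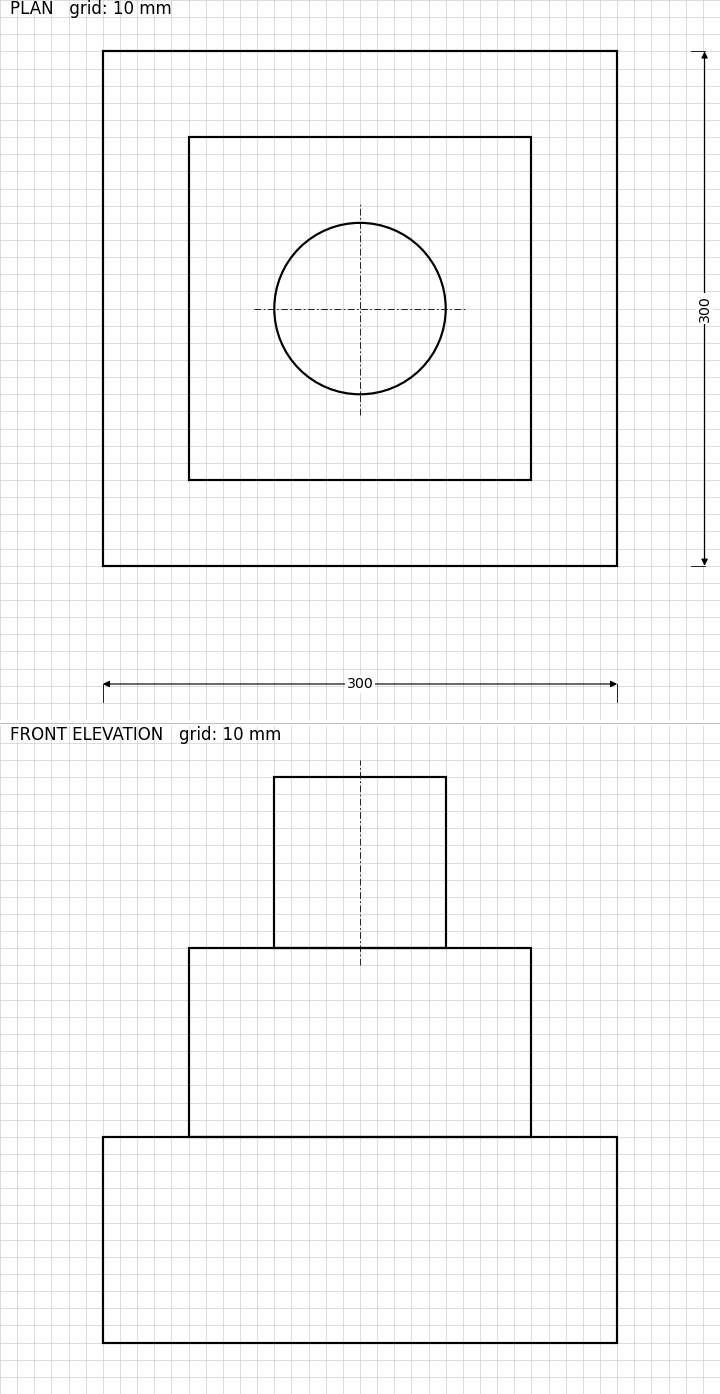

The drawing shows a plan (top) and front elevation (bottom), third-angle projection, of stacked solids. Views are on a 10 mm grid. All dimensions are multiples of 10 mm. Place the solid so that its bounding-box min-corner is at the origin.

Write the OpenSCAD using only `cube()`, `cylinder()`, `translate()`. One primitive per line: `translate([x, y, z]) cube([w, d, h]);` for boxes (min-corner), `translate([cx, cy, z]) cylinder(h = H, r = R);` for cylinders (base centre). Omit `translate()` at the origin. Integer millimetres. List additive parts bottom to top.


cube([300, 300, 120]);
translate([50, 50, 120]) cube([200, 200, 110]);
translate([150, 150, 230]) cylinder(h = 100, r = 50);
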